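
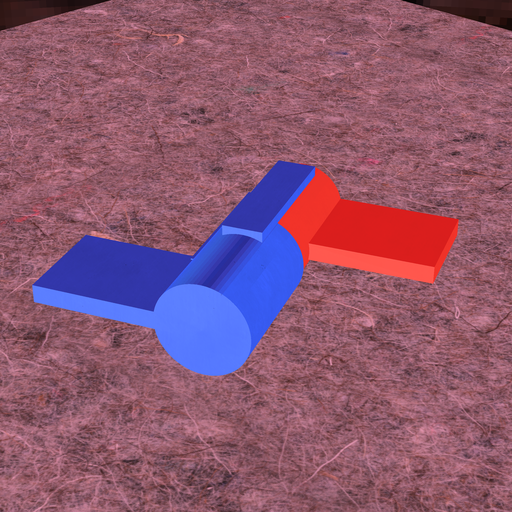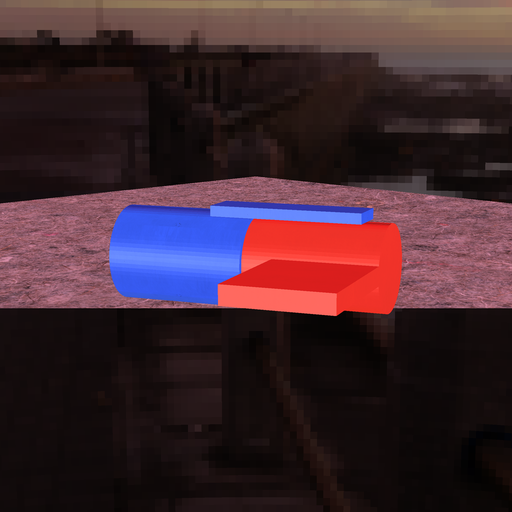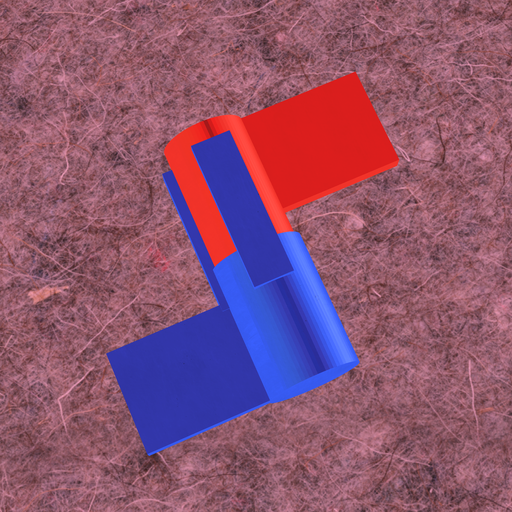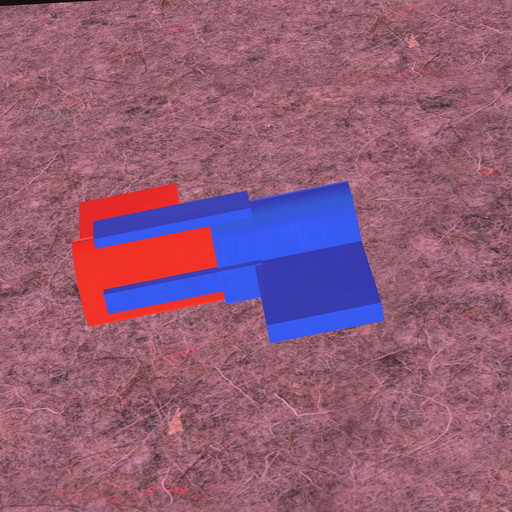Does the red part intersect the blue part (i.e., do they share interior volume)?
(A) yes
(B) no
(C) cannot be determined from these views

(A) yes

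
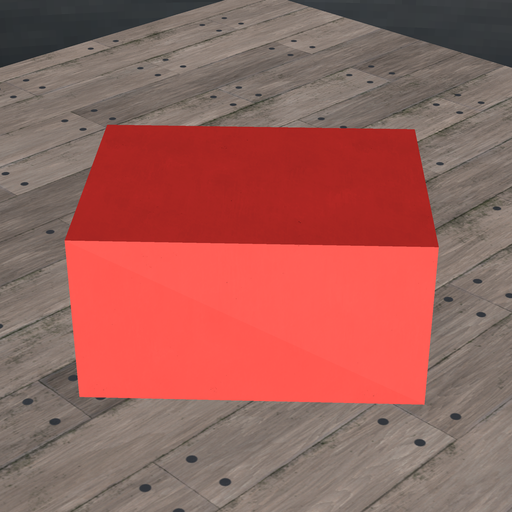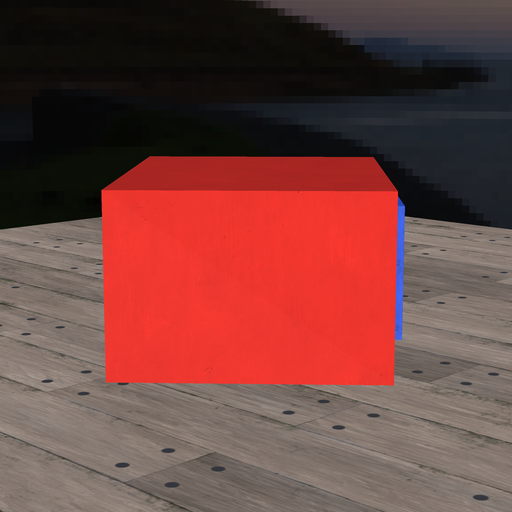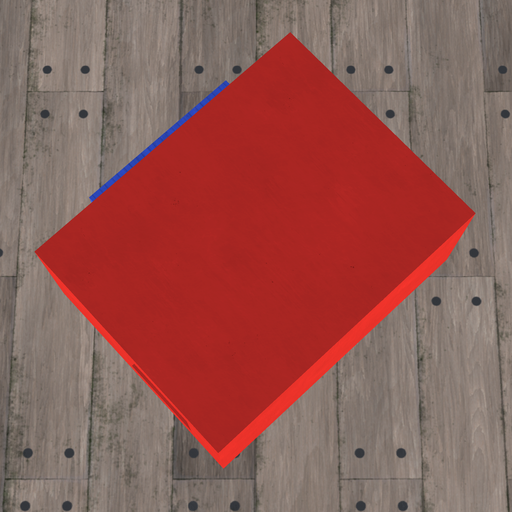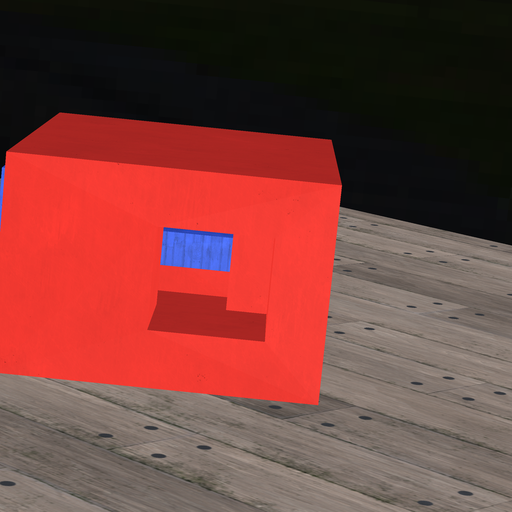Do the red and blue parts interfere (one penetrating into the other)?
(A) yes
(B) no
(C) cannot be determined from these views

(A) yes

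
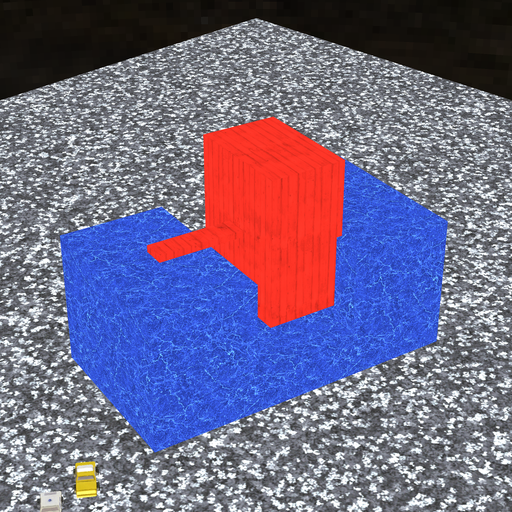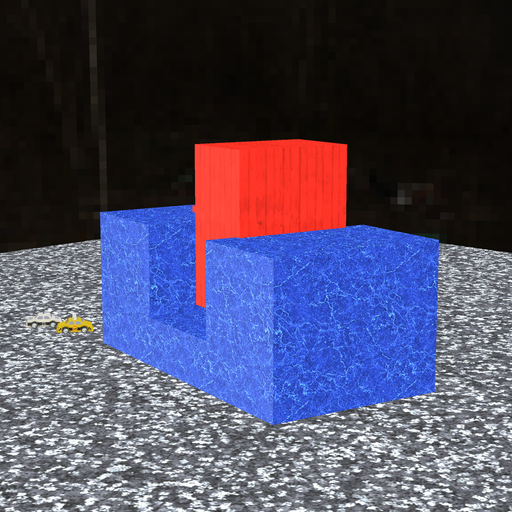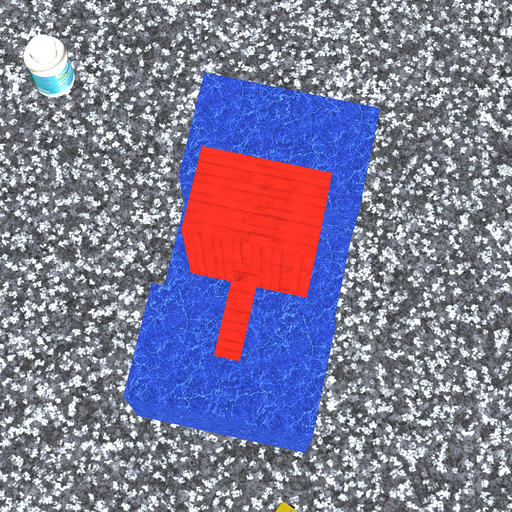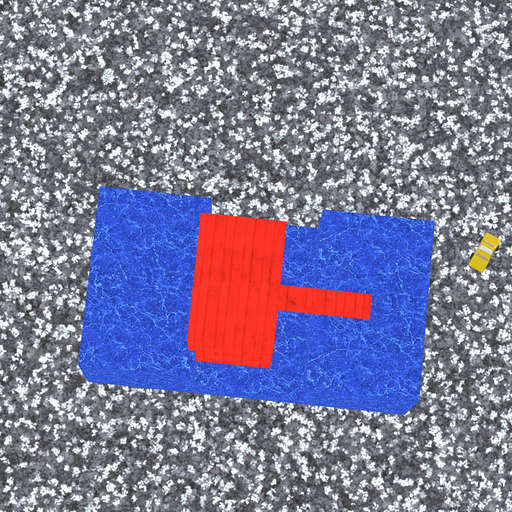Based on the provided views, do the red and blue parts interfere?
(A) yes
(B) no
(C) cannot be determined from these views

(A) yes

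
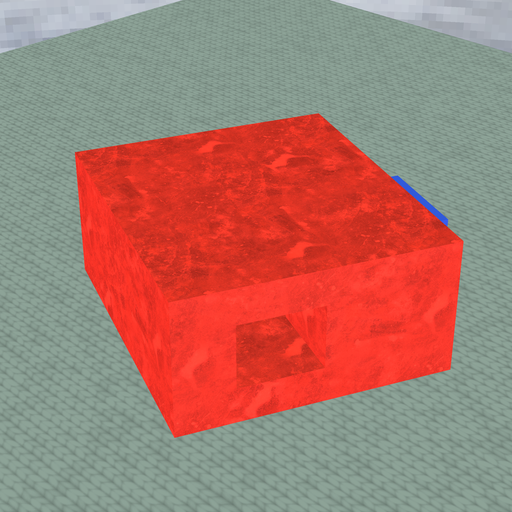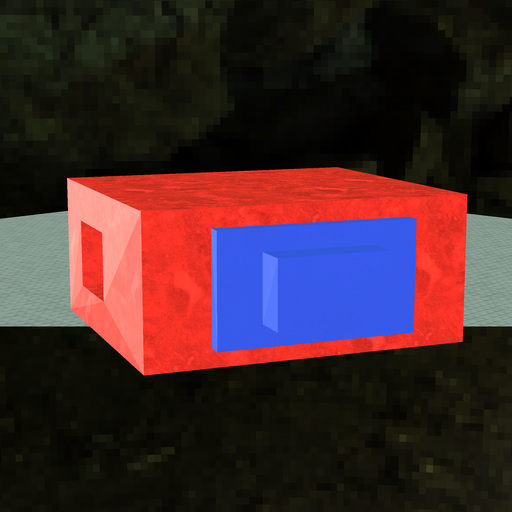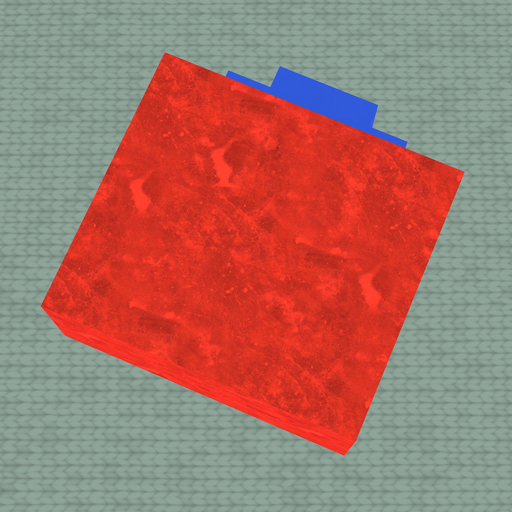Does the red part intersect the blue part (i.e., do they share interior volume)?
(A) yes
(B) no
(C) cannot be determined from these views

(C) cannot be determined from these views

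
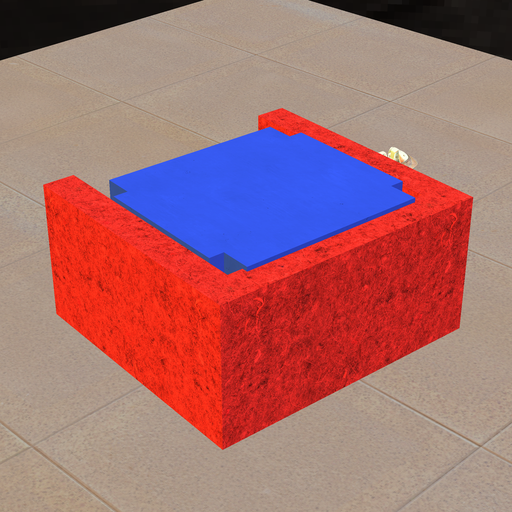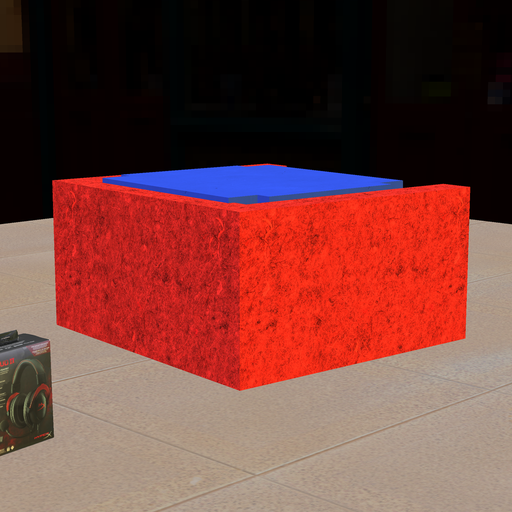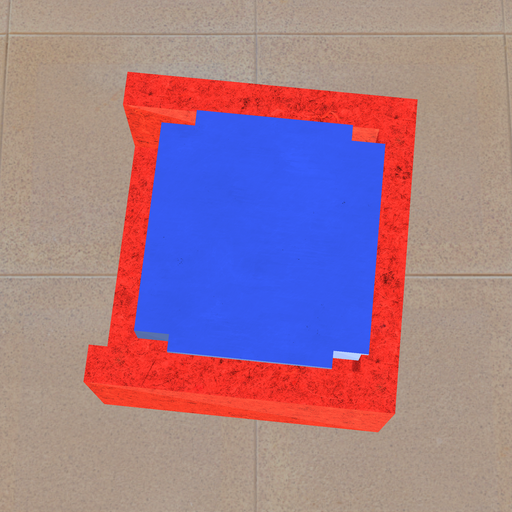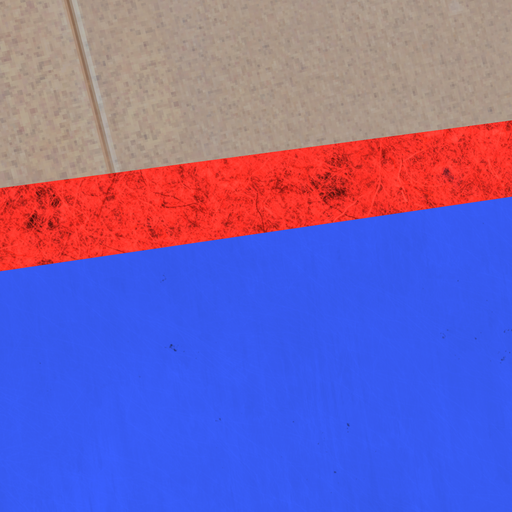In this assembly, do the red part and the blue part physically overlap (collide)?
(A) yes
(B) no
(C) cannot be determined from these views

(A) yes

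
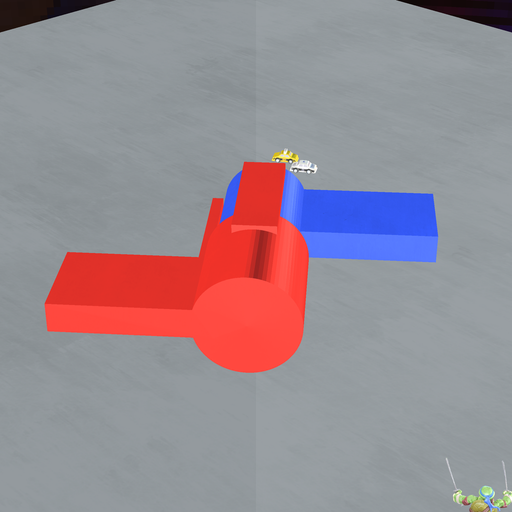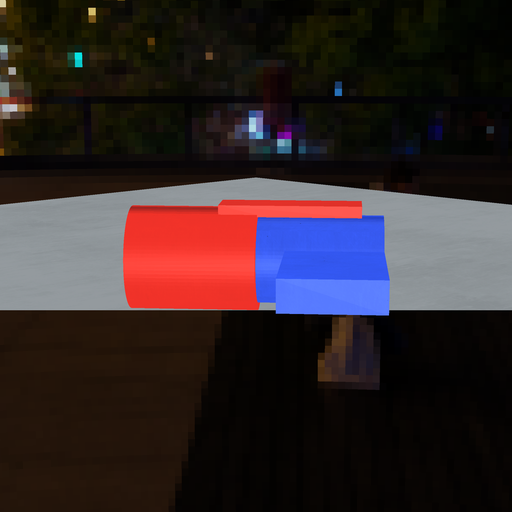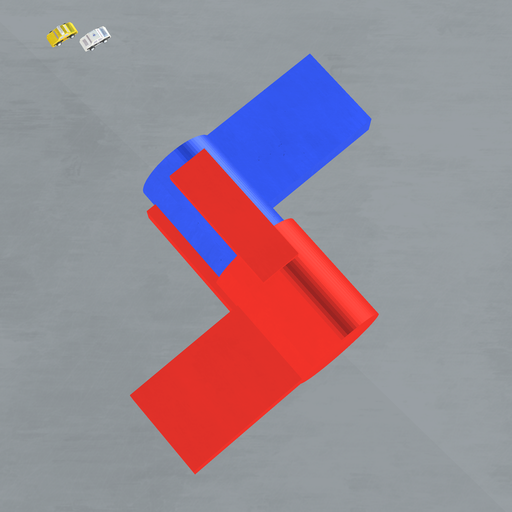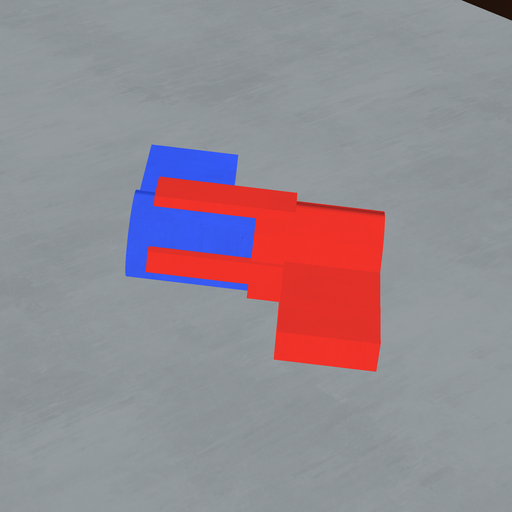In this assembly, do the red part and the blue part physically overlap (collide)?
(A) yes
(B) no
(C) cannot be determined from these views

(A) yes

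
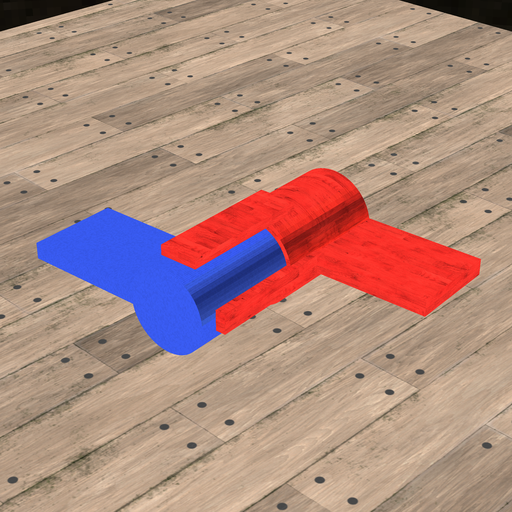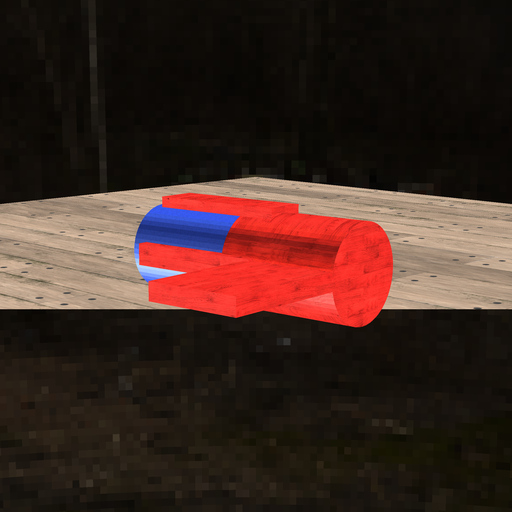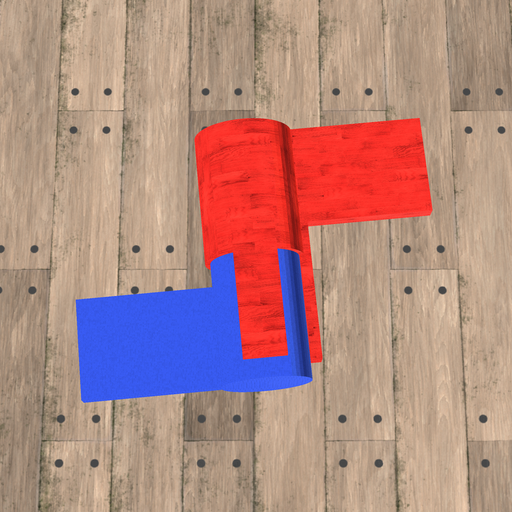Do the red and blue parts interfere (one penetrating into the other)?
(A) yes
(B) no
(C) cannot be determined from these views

(A) yes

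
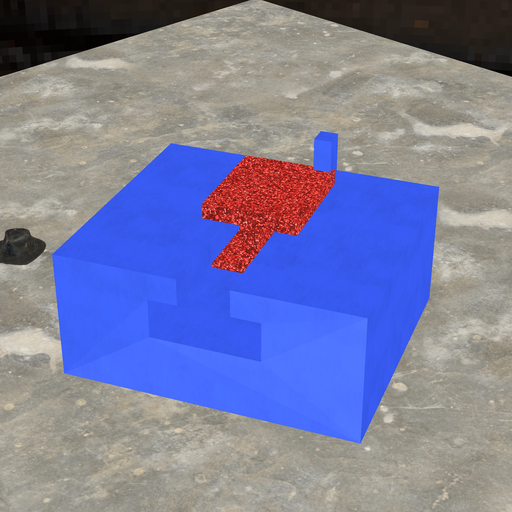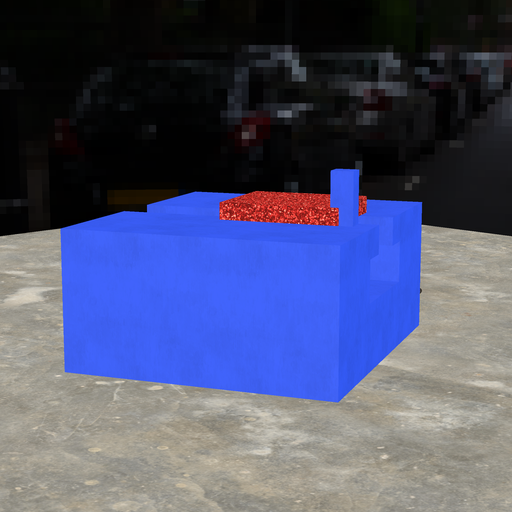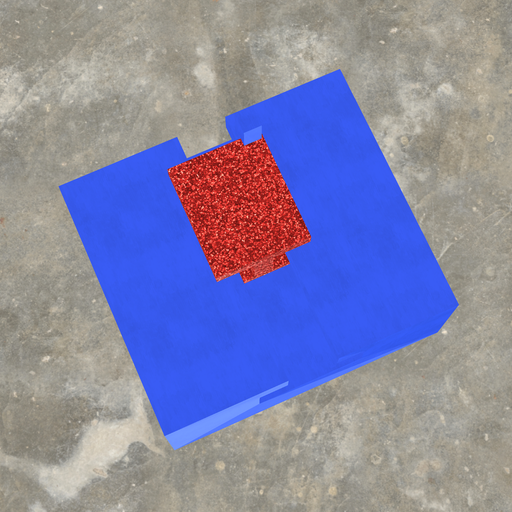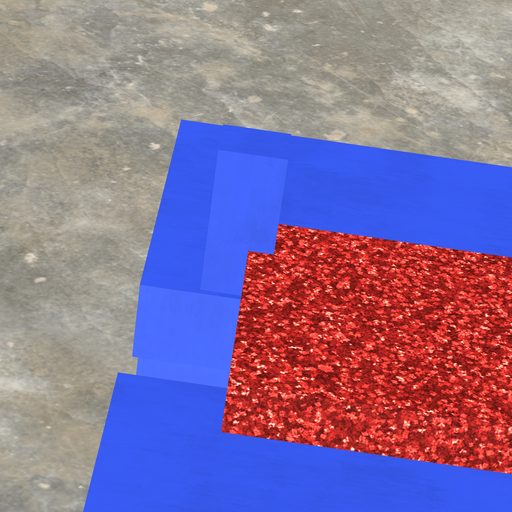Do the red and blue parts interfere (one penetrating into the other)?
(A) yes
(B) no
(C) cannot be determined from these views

(A) yes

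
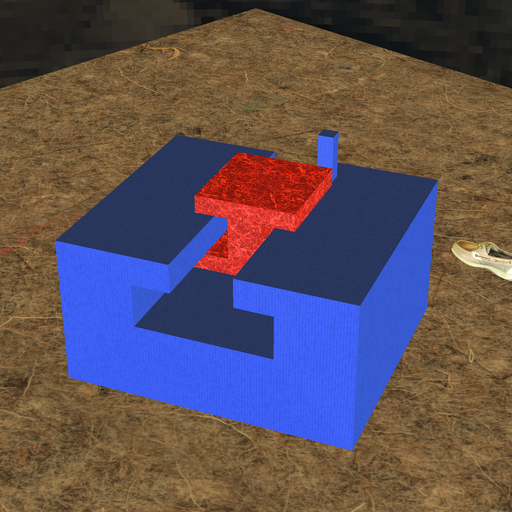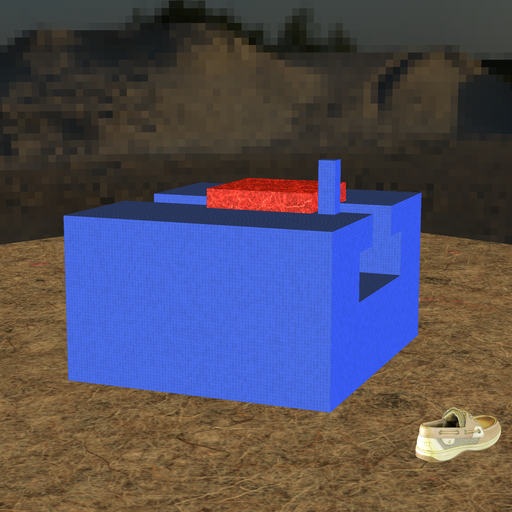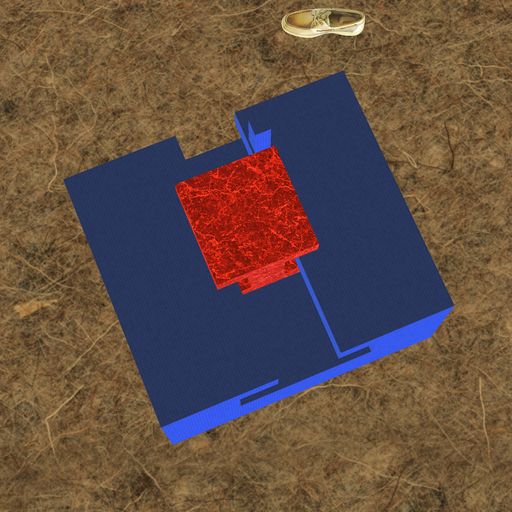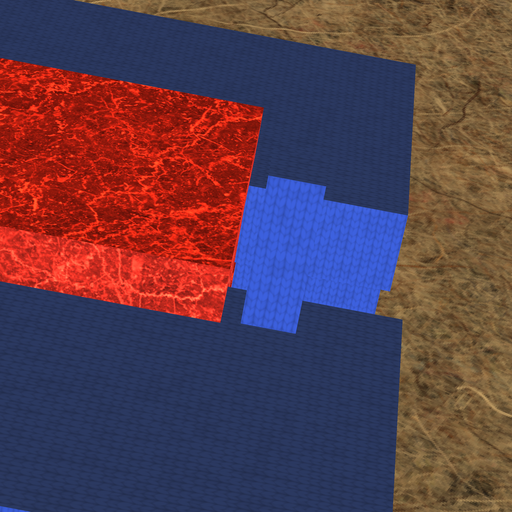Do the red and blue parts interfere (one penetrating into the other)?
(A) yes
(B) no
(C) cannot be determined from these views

(B) no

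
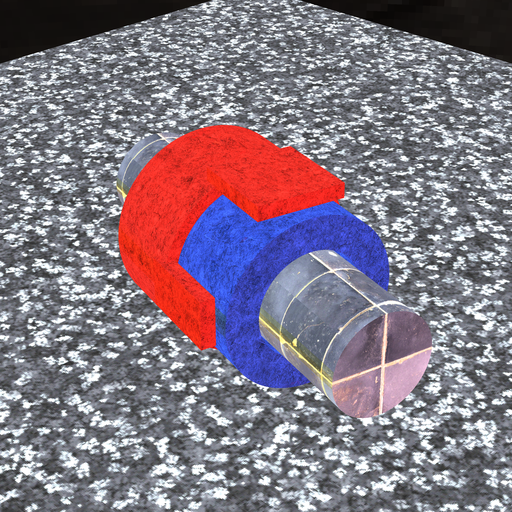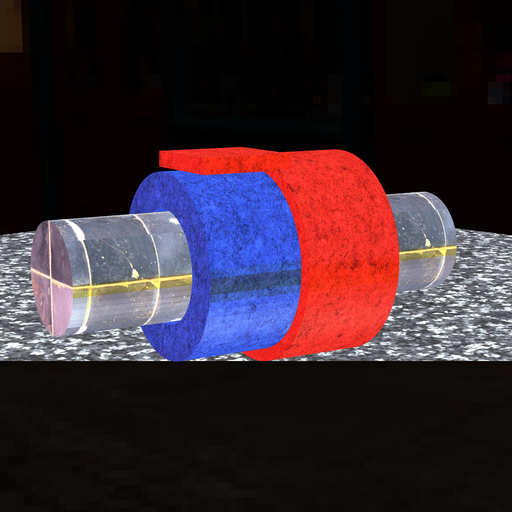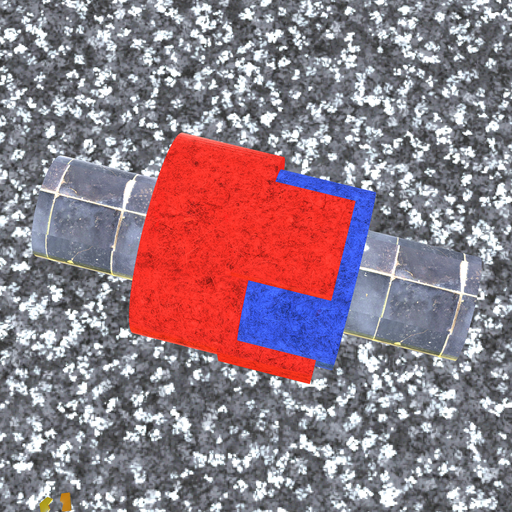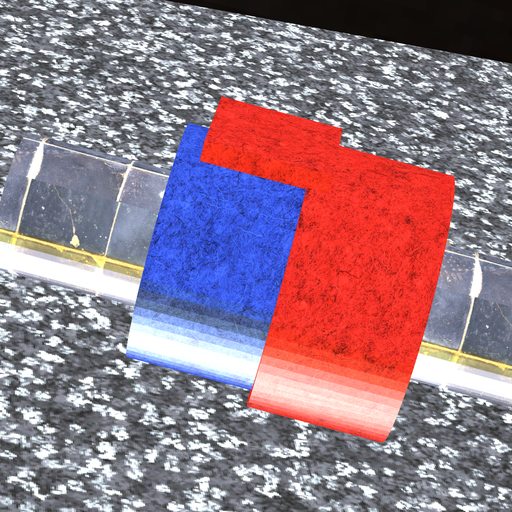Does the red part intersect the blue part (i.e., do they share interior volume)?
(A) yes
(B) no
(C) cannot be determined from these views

(A) yes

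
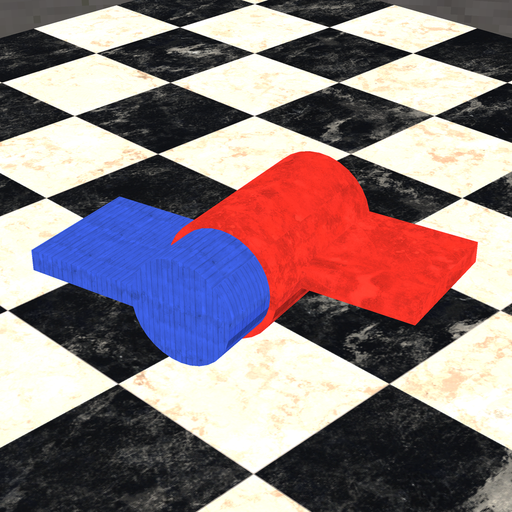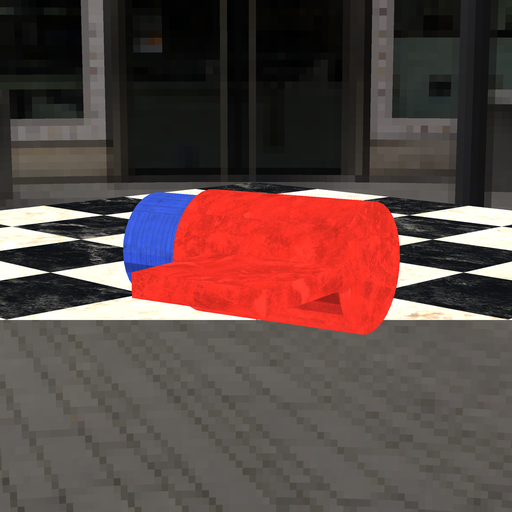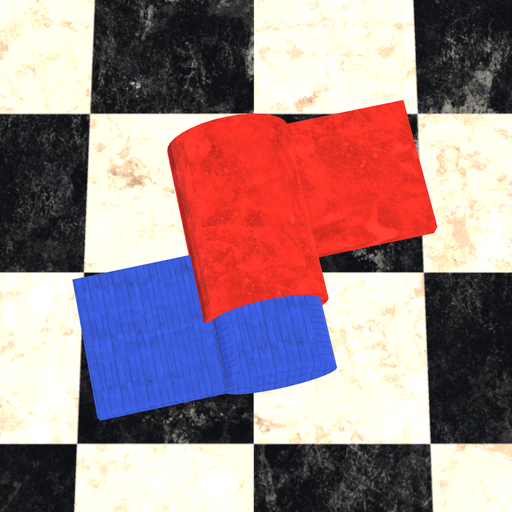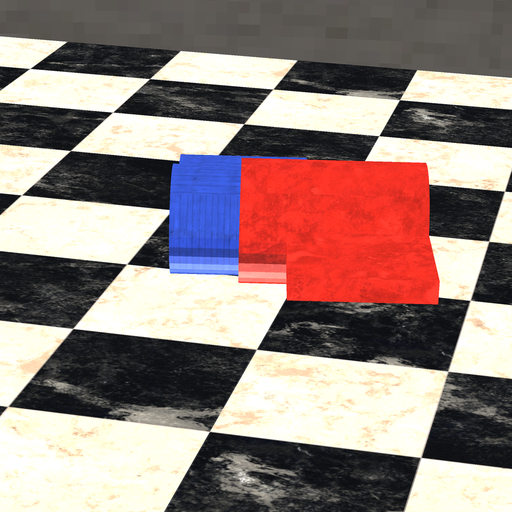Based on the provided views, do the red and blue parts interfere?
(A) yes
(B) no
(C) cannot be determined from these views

(A) yes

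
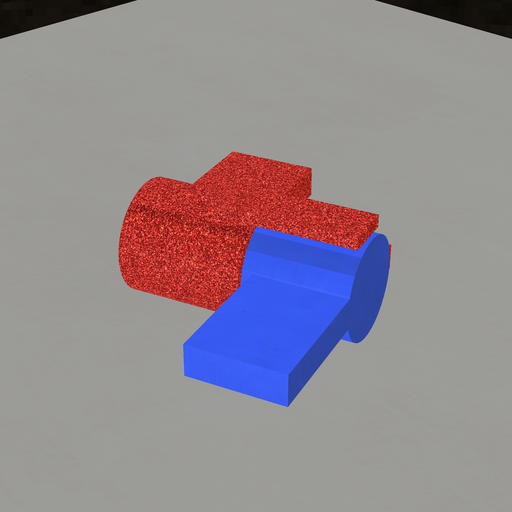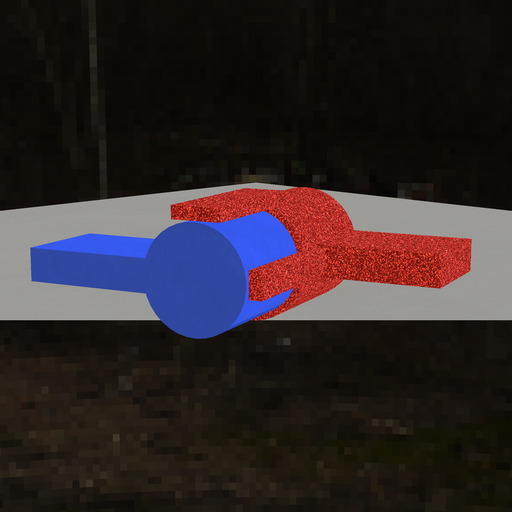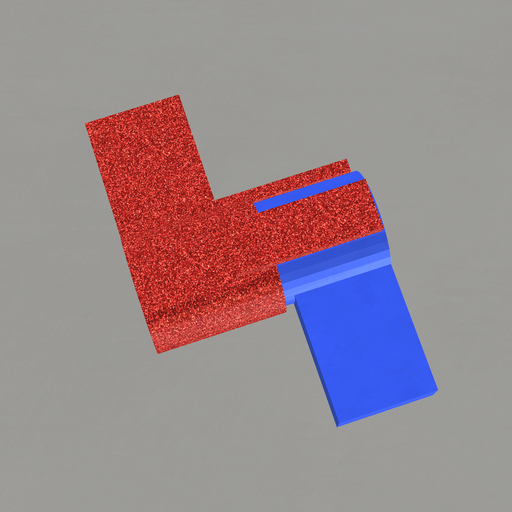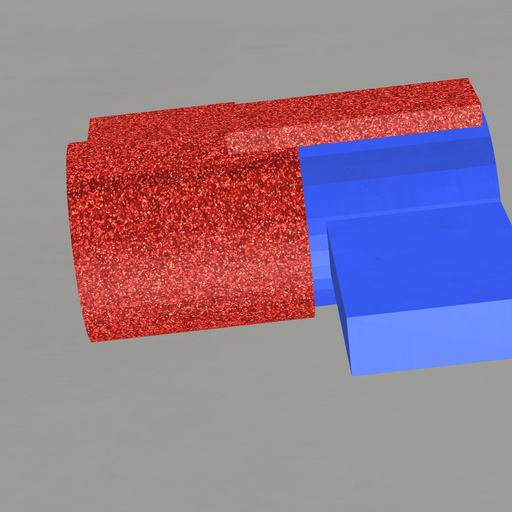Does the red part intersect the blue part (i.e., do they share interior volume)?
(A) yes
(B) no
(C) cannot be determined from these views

(A) yes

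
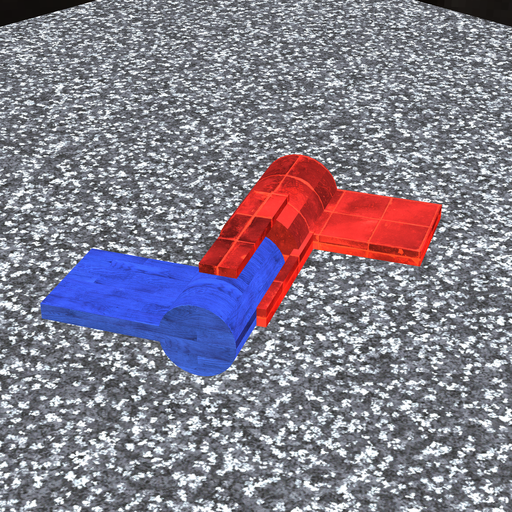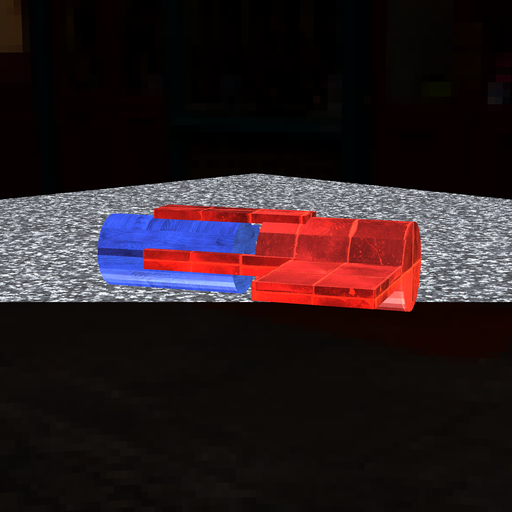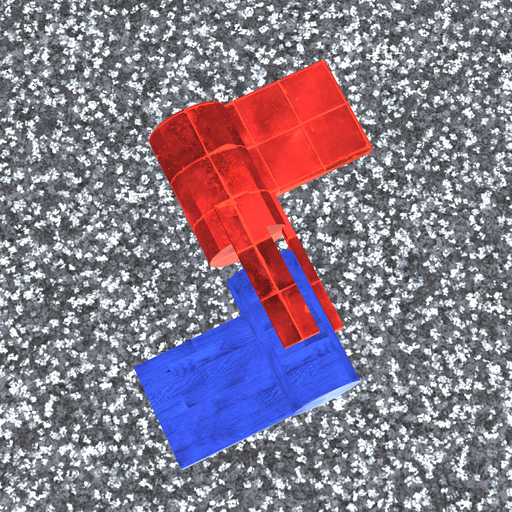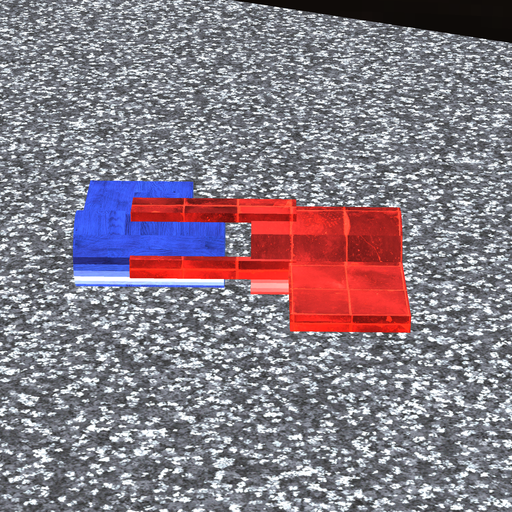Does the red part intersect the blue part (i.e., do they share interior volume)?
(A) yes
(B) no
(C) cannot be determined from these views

(B) no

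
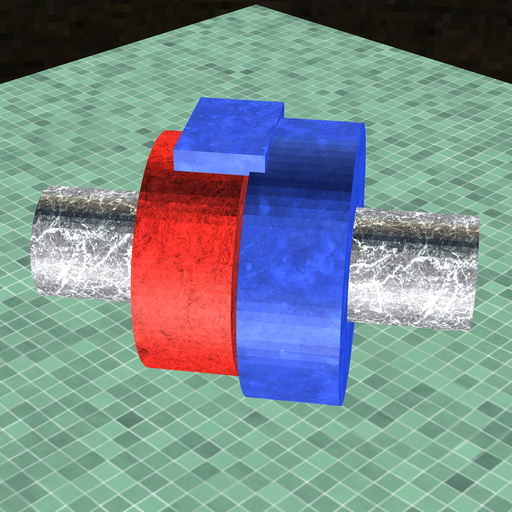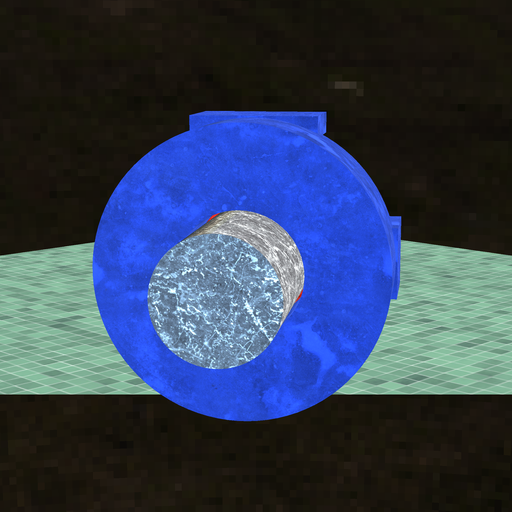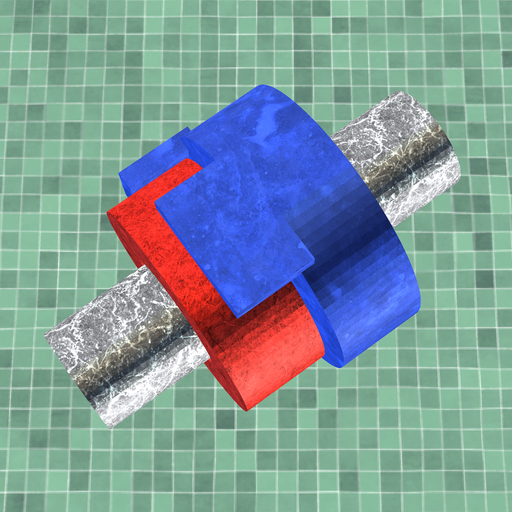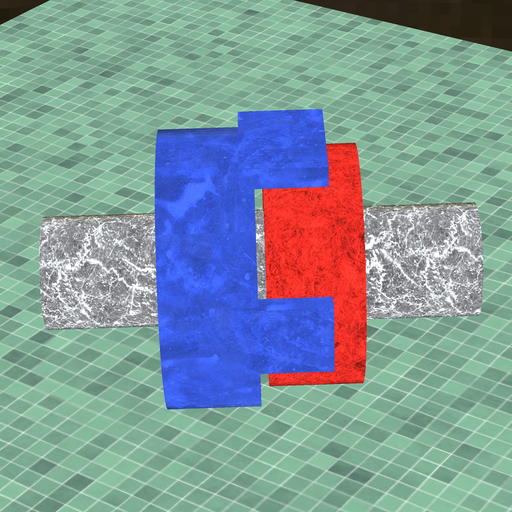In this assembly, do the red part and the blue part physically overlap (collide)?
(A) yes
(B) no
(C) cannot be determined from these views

(B) no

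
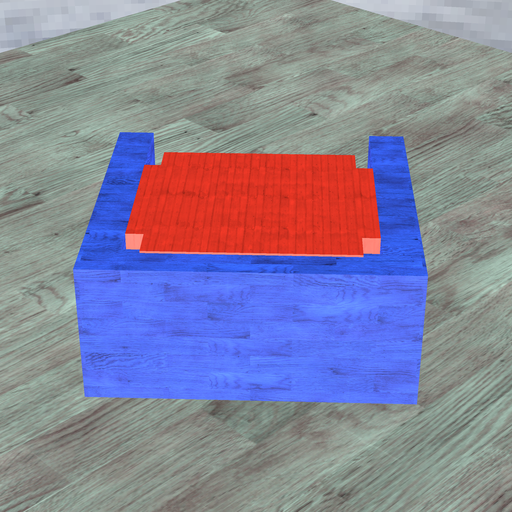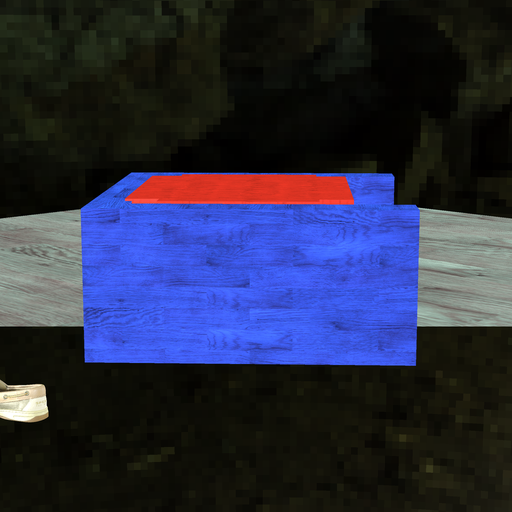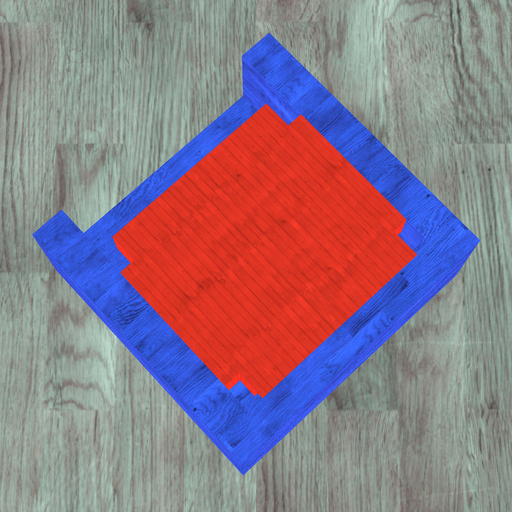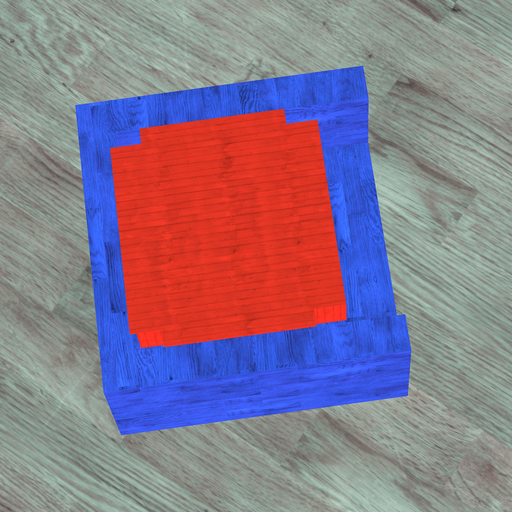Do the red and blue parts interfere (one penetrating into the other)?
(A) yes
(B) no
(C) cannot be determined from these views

(A) yes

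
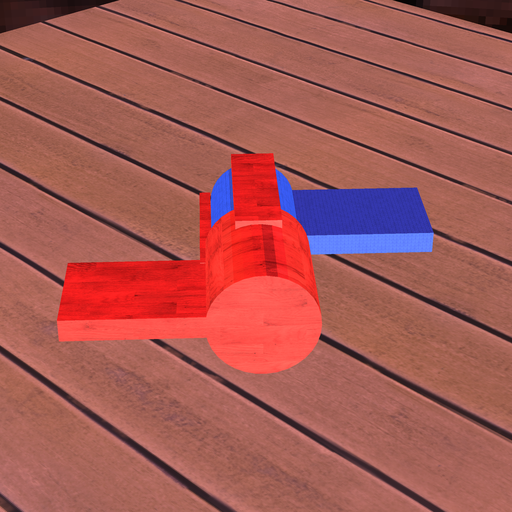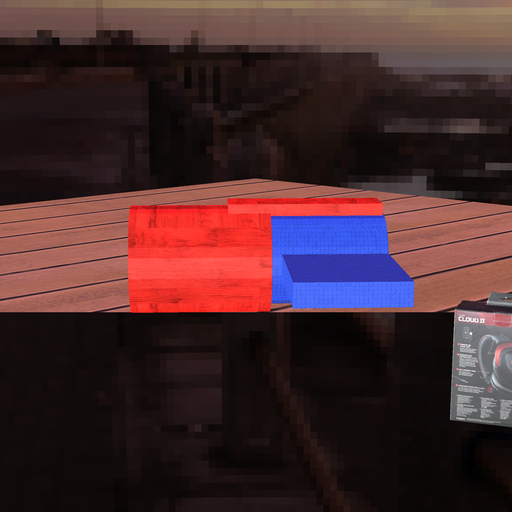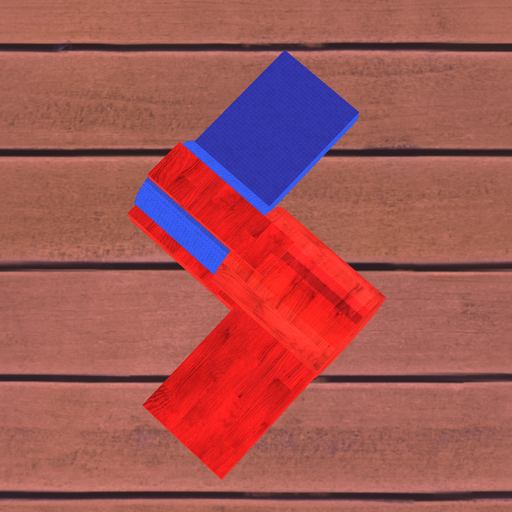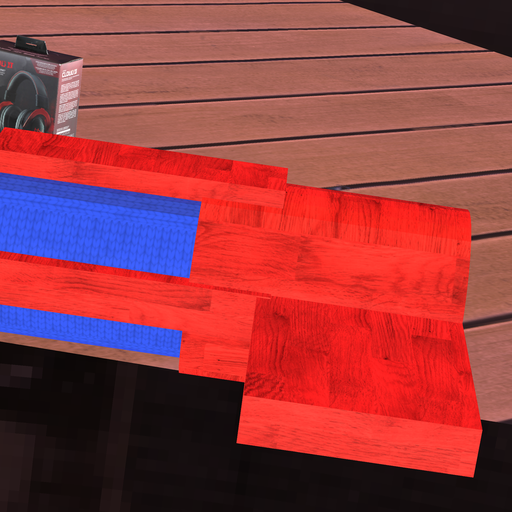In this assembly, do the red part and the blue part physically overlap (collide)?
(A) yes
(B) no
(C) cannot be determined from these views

(A) yes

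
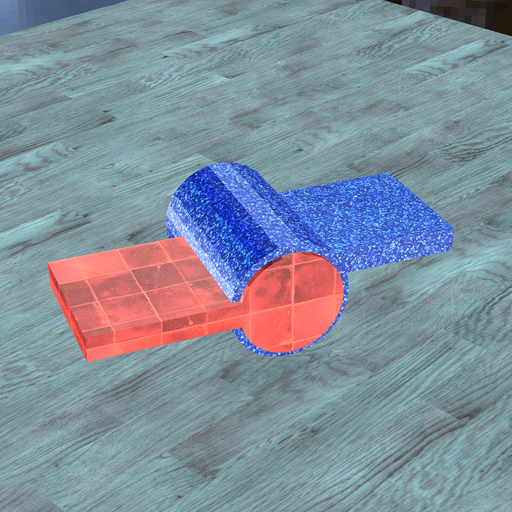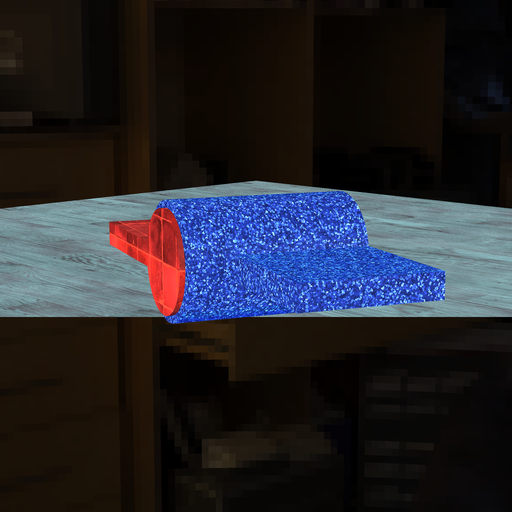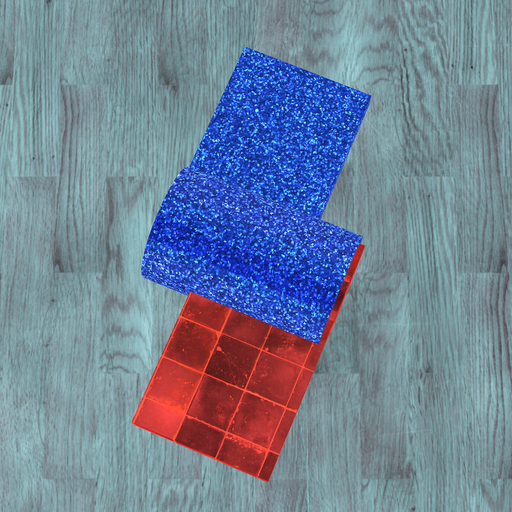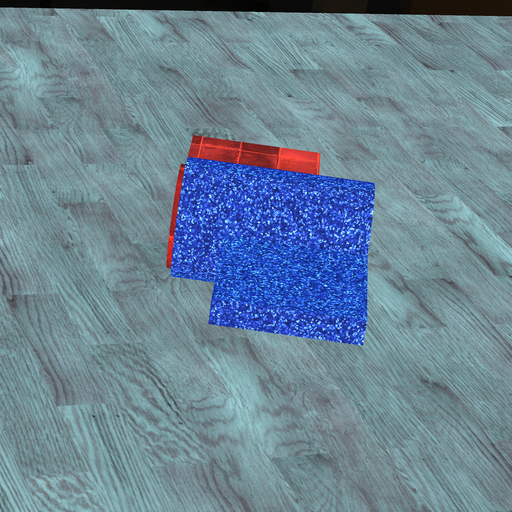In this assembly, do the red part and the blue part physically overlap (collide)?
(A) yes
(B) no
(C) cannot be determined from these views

(A) yes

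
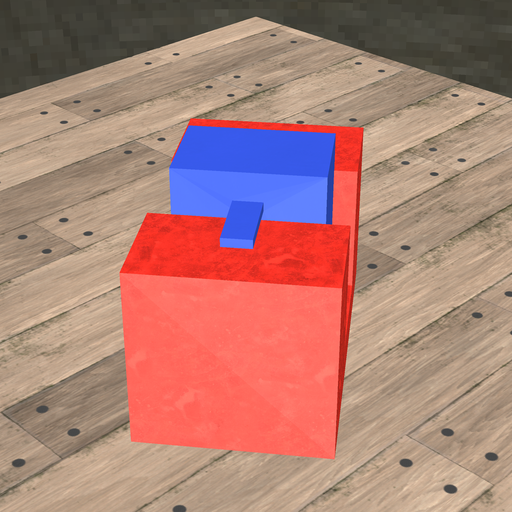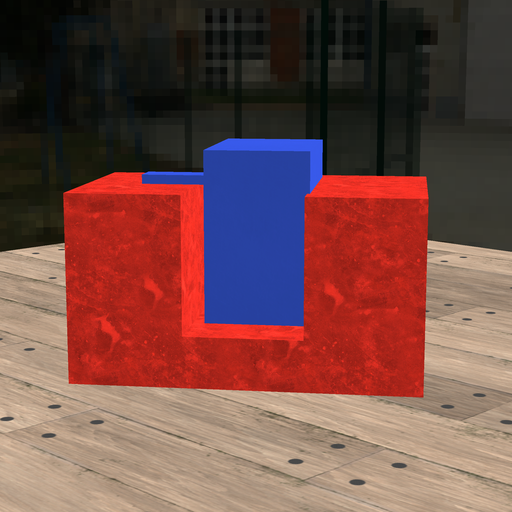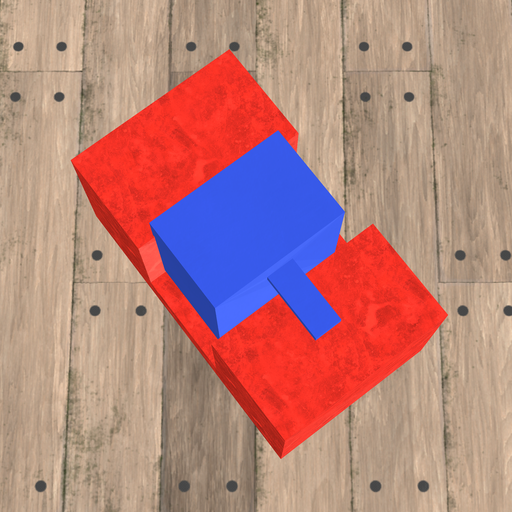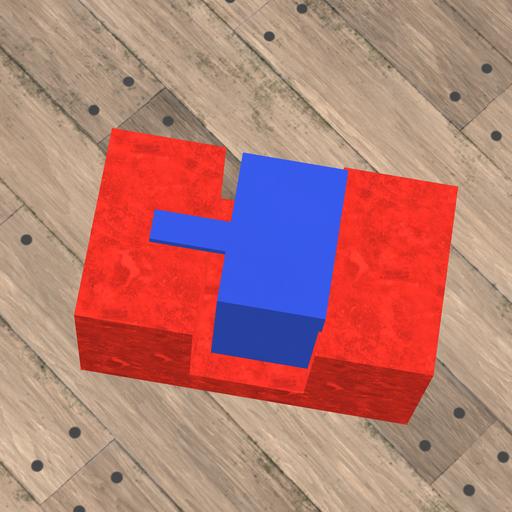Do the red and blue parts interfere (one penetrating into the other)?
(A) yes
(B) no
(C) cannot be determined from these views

(A) yes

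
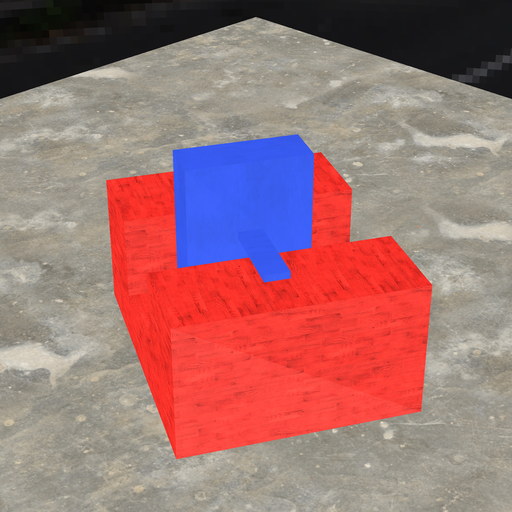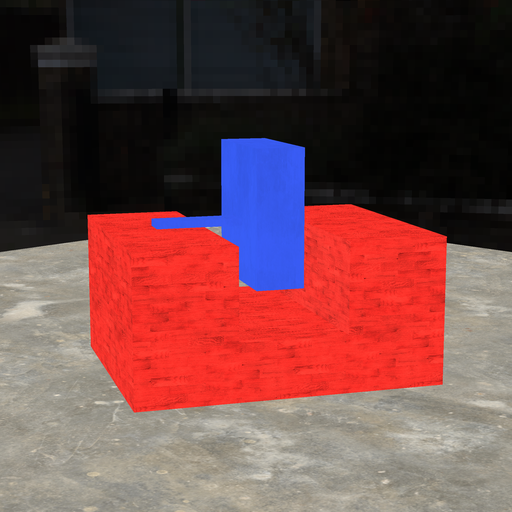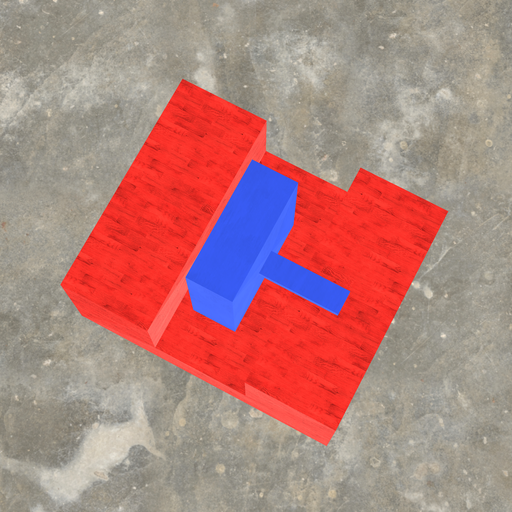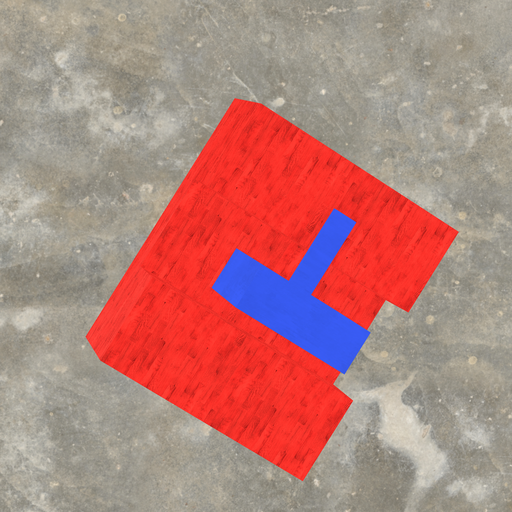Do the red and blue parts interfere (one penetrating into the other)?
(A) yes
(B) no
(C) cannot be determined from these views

(B) no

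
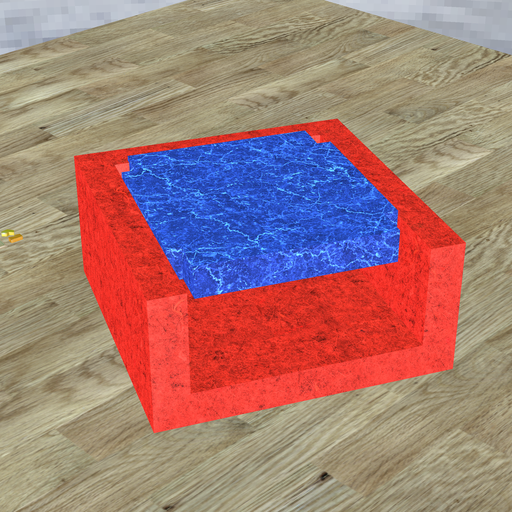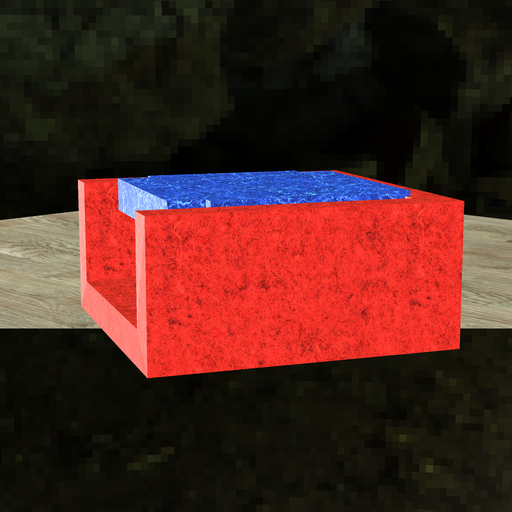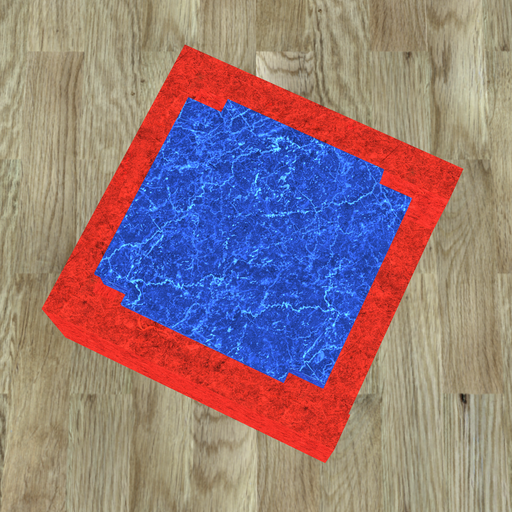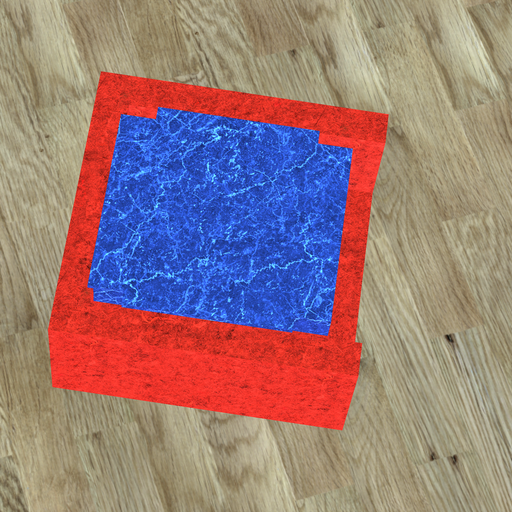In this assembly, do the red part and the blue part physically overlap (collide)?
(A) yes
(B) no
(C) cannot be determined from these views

(A) yes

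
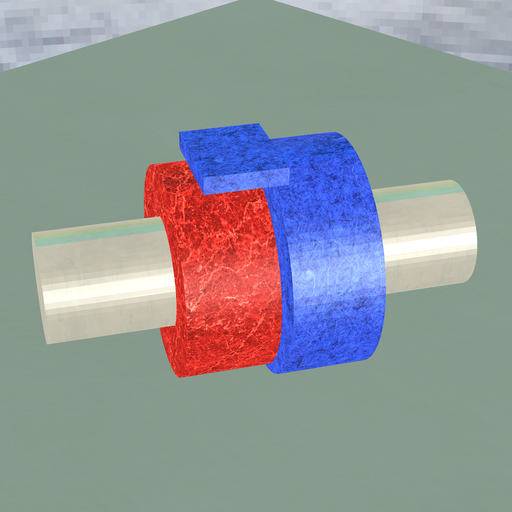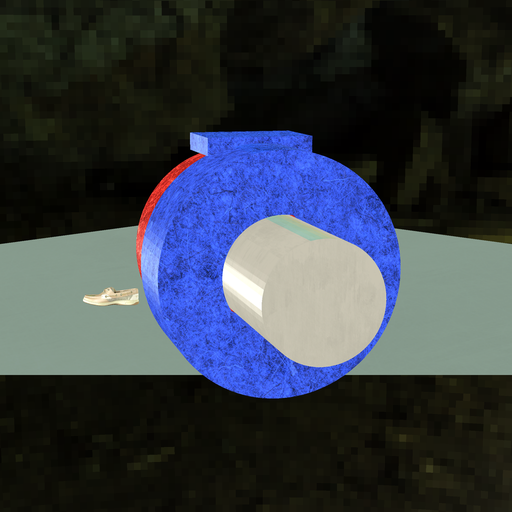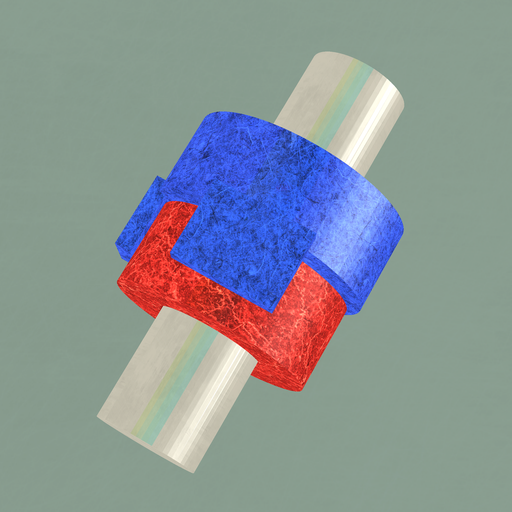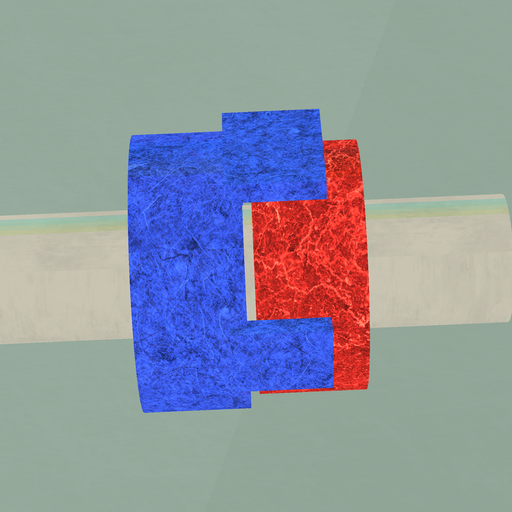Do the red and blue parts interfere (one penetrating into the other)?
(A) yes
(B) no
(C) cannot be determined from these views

(B) no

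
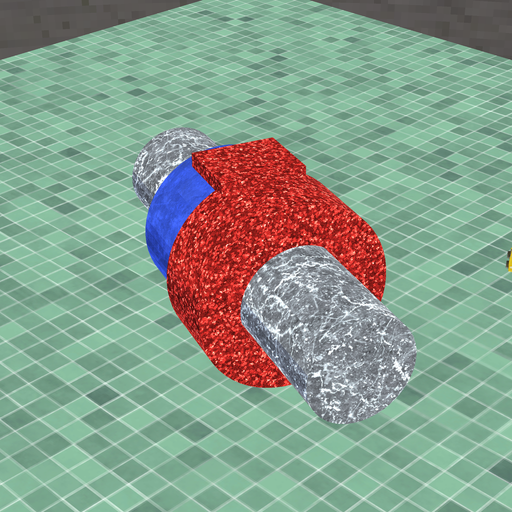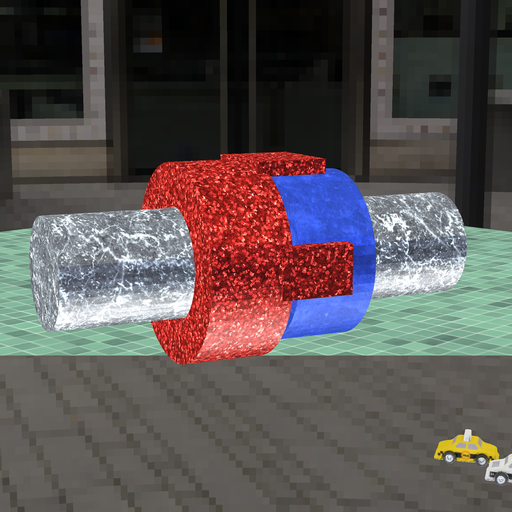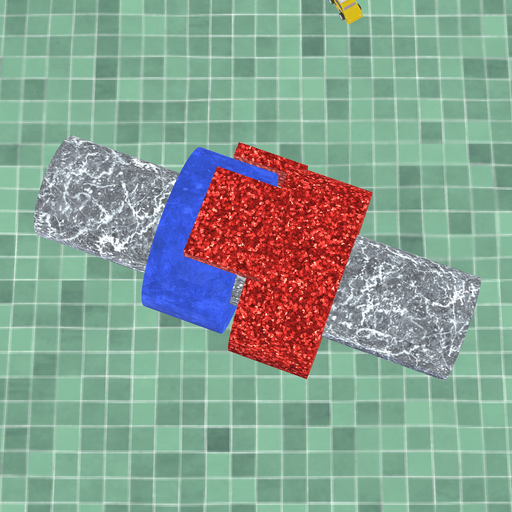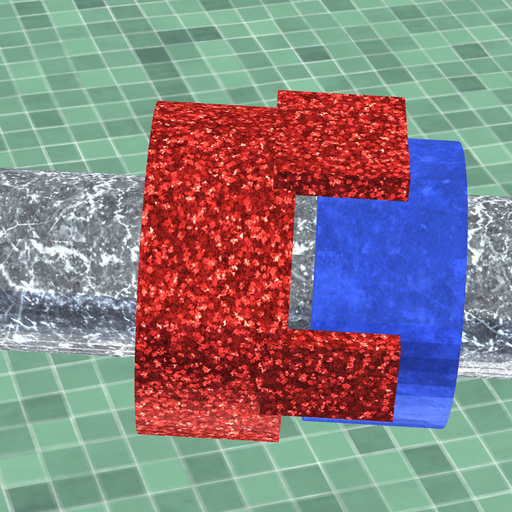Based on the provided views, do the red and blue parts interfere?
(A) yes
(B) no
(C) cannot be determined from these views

(B) no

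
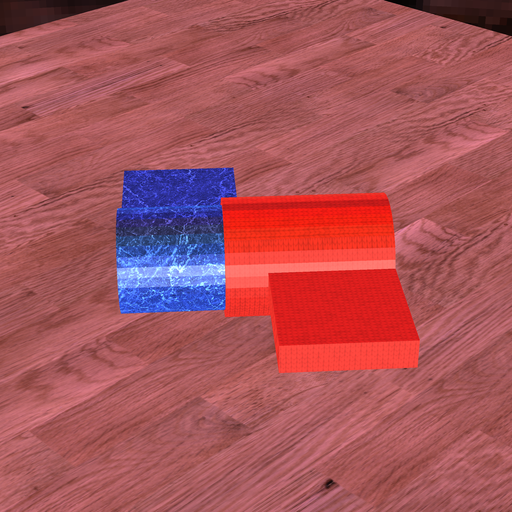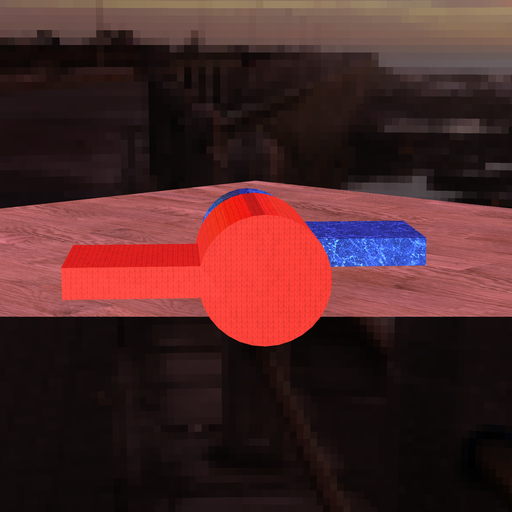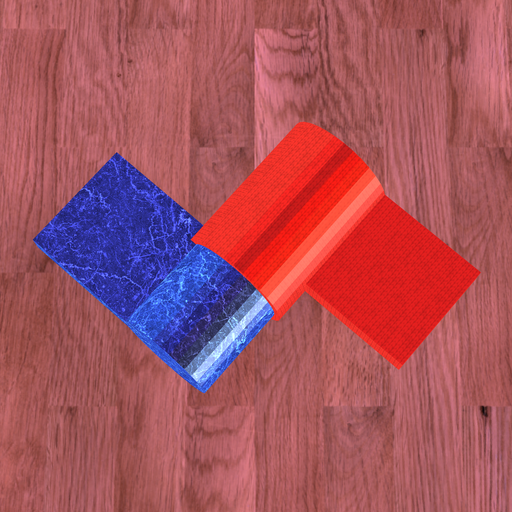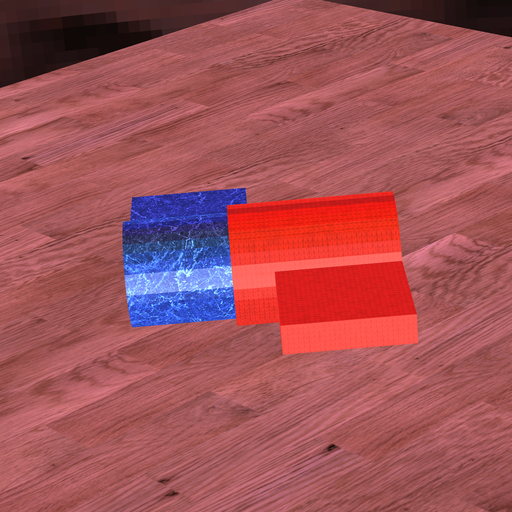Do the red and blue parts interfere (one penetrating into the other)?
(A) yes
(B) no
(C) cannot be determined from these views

(A) yes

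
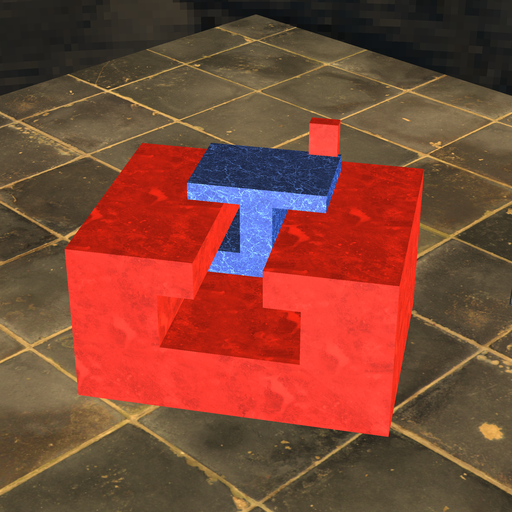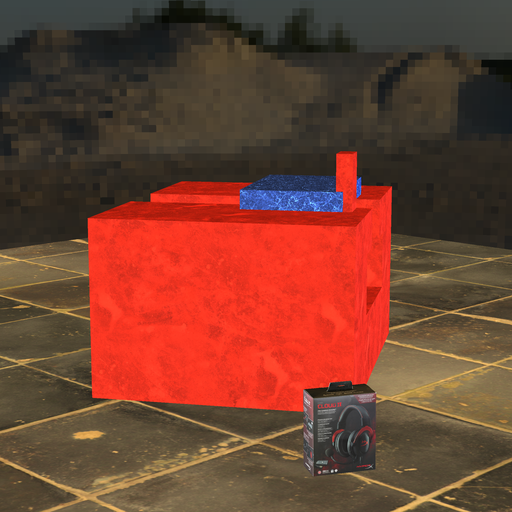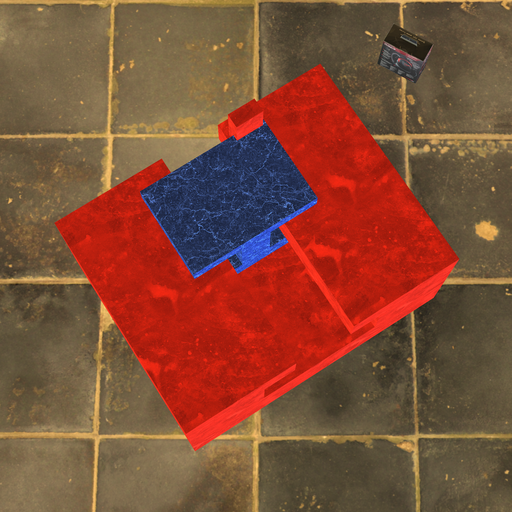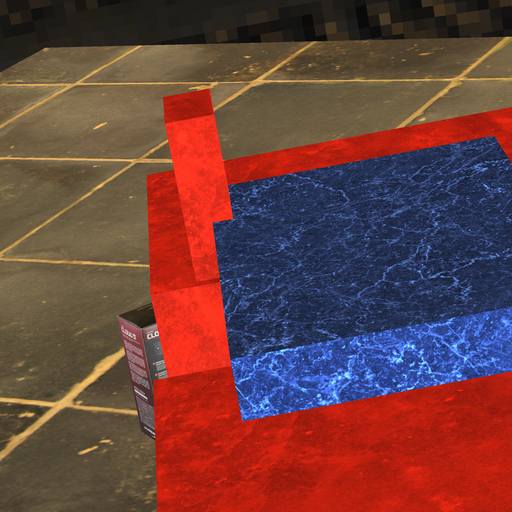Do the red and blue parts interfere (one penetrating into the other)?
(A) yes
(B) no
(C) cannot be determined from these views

(A) yes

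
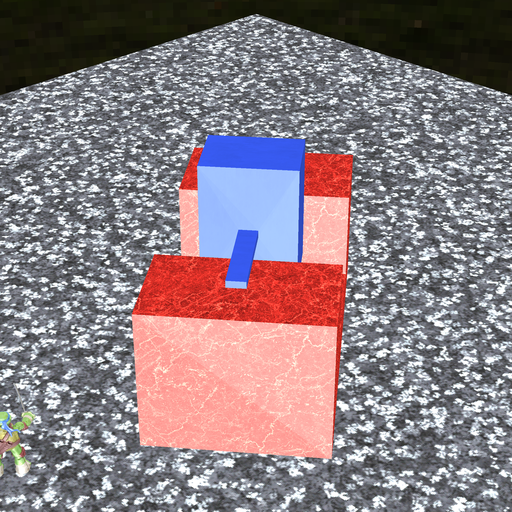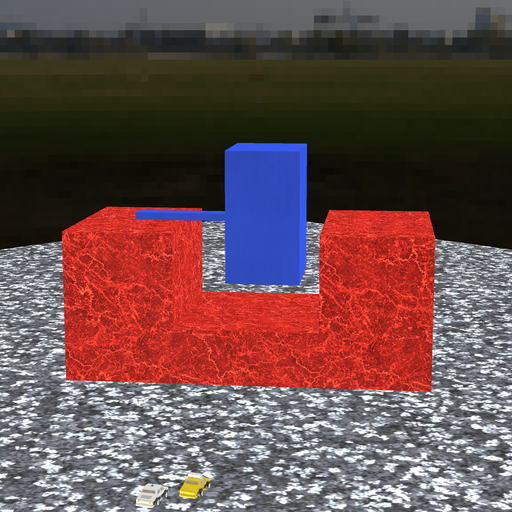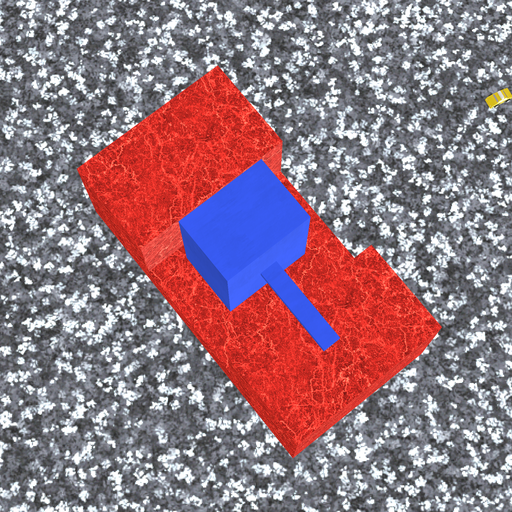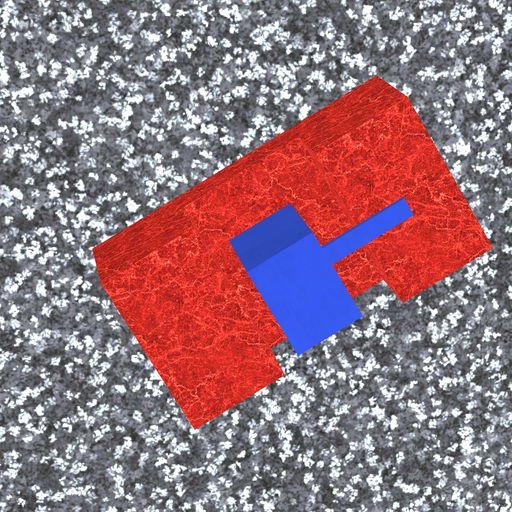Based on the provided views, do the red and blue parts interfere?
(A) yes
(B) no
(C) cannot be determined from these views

(B) no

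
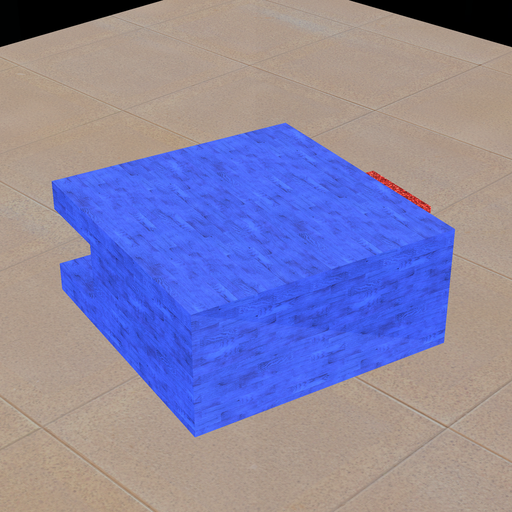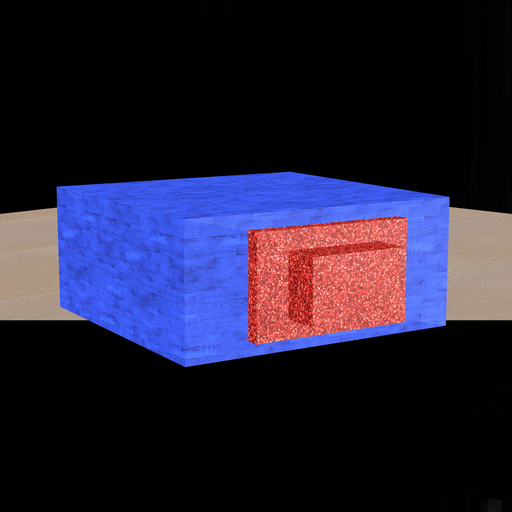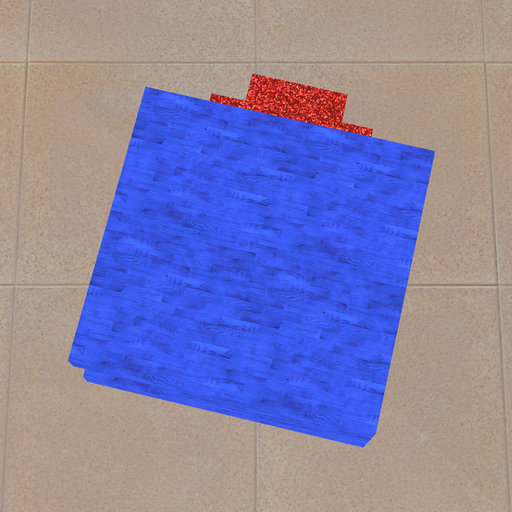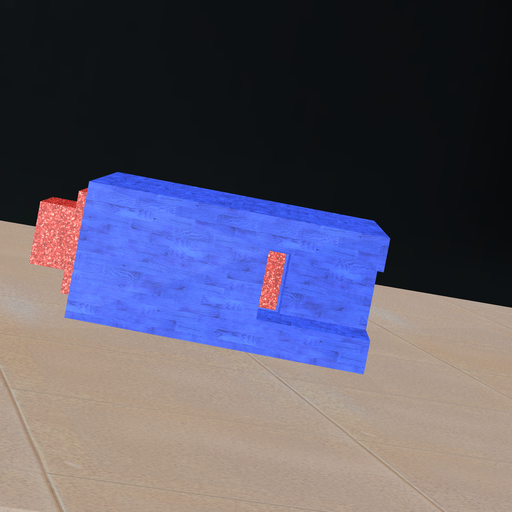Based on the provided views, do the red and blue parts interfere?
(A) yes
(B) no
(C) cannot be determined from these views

(B) no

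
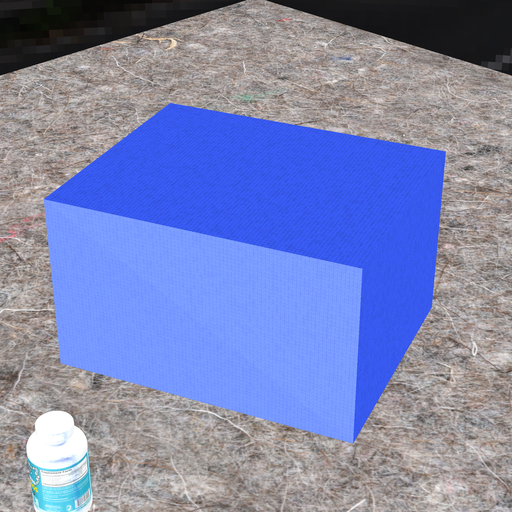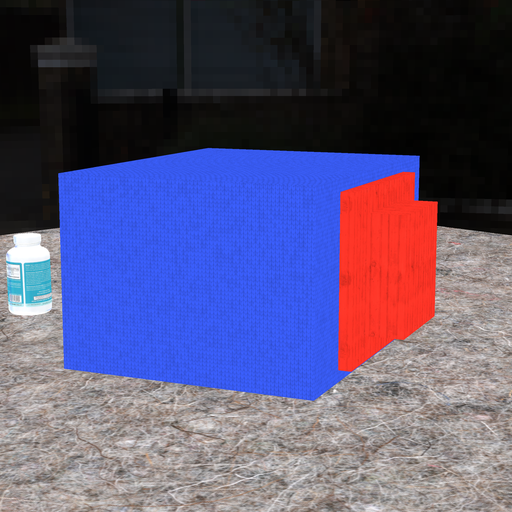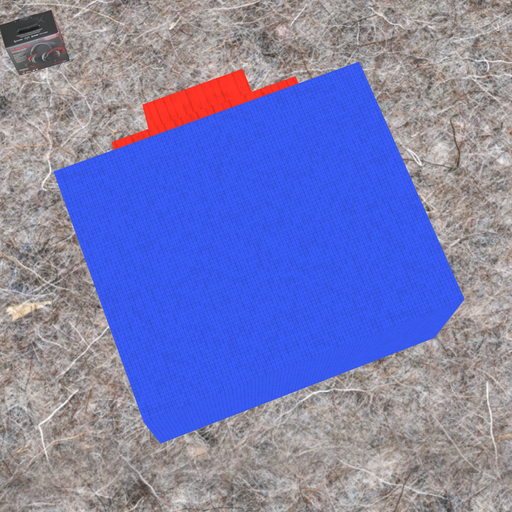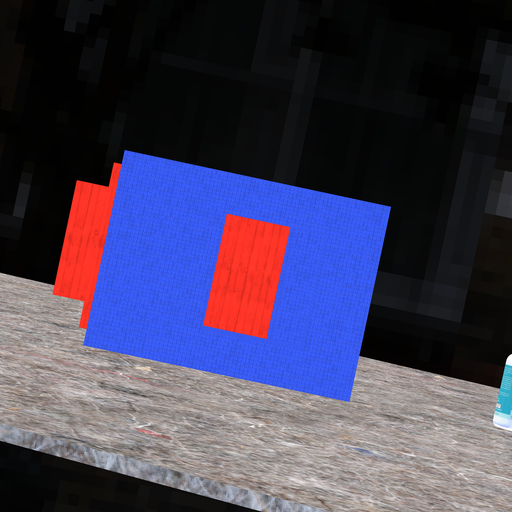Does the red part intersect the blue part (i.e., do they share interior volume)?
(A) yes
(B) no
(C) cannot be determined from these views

(B) no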